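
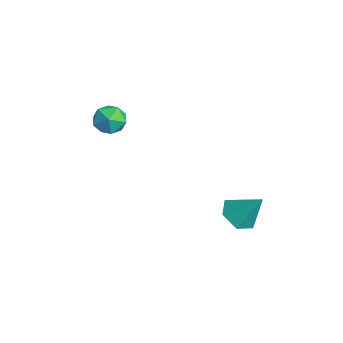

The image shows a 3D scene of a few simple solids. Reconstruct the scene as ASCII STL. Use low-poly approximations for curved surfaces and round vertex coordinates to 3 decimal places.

solid 
facet normal -0.469 0.024 0.883
outer loop
vertex -3.343 -2.257 2.162
vertex -2.77 -2.908 2.484
vertex -2.551 -2.014 2.576
endloop
endfacet
facet normal -0.497 0.661 0.562
outer loop
vertex -3.343 -2.257 2.162
vertex -2.551 -2.014 2.576
vertex -2.829 -1.572 1.811
endloop
endfacet
facet normal -0.815 0.575 -0.072
outer loop
vertex -3.343 -2.257 2.162
vertex -2.829 -1.572 1.811
vertex -3.218 -2.194 1.247
endloop
endfacet
facet normal -0.983 -0.114 -0.142
outer loop
vertex -3.343 -2.257 2.162
vertex -3.218 -2.194 1.247
vertex -3.182 -3.02 1.663
endloop
endfacet
facet normal -0.769 -0.455 0.448
outer loop
vertex -3.343 -2.257 2.162
vertex -3.182 -3.02 1.663
vertex -2.77 -2.908 2.484
endloop
endfacet
facet normal 0.172 0.879 0.445
outer loop
vertex -2.829 -1.572 1.811
vertex -2.551 -2.014 2.576
vertex -1.938 -1.8 1.917
endloop
endfacet
facet normal 0.217 -0.152 0.964
outer loop
vertex -2.551 -2.014 2.576
vertex -2.77 -2.908 2.484
vertex -1.902 -2.626 2.333
endloop
endfacet
facet normal -0.268 -0.927 0.261
outer loop
vertex -2.77 -2.908 2.484
vertex -3.182 -3.02 1.663
vertex -2.291 -3.248 1.769
endloop
endfacet
facet normal -0.614 -0.376 -0.694
outer loop
vertex -3.182 -3.02 1.663
vertex -3.218 -2.194 1.247
vertex -2.569 -2.806 1.004
endloop
endfacet
facet normal -0.341 0.740 -0.580
outer loop
vertex -3.218 -2.194 1.247
vertex -2.829 -1.572 1.811
vertex -2.35 -1.912 1.096
endloop
endfacet
facet normal 0.983 0.114 0.142
outer loop
vertex -1.777 -2.563 1.418
vertex -1.938 -1.8 1.917
vertex -1.902 -2.626 2.333
endloop
endfacet
facet normal 0.815 -0.575 0.072
outer loop
vertex -1.777 -2.563 1.418
vertex -1.902 -2.626 2.333
vertex -2.291 -3.248 1.769
endloop
endfacet
facet normal 0.497 -0.661 -0.562
outer loop
vertex -1.777 -2.563 1.418
vertex -2.291 -3.248 1.769
vertex -2.569 -2.806 1.004
endloop
endfacet
facet normal 0.469 -0.024 -0.883
outer loop
vertex -1.777 -2.563 1.418
vertex -2.569 -2.806 1.004
vertex -2.35 -1.912 1.096
endloop
endfacet
facet normal 0.769 0.455 -0.448
outer loop
vertex -1.777 -2.563 1.418
vertex -2.35 -1.912 1.096
vertex -1.938 -1.8 1.917
endloop
endfacet
facet normal 0.614 0.376 0.694
outer loop
vertex -1.902 -2.626 2.333
vertex -1.938 -1.8 1.917
vertex -2.551 -2.014 2.576
endloop
endfacet
facet normal 0.341 -0.740 0.580
outer loop
vertex -2.291 -3.248 1.769
vertex -1.902 -2.626 2.333
vertex -2.77 -2.908 2.484
endloop
endfacet
facet normal -0.172 -0.879 -0.445
outer loop
vertex -2.569 -2.806 1.004
vertex -2.291 -3.248 1.769
vertex -3.182 -3.02 1.663
endloop
endfacet
facet normal -0.217 0.152 -0.964
outer loop
vertex -2.35 -1.912 1.096
vertex -2.569 -2.806 1.004
vertex -3.218 -2.194 1.247
endloop
endfacet
facet normal 0.268 0.927 -0.261
outer loop
vertex -1.938 -1.8 1.917
vertex -2.35 -1.912 1.096
vertex -2.829 -1.572 1.811
endloop
endfacet
facet normal -0.391 -0.479 -0.786
outer loop
vertex 0.688 2.702 -4.752
vertex -0.223 3.115 -4.551
vertex 0.43 3.597 -5.169
endloop
endfacet
facet normal 0.967 0.241 -0.081
outer loop
vertex 0.688 2.702 -4.752
vertex 0.43 3.597 -5.169
vertex 0.503 4.005 -3.089
endloop
endfacet
facet normal -0.390 -0.479 -0.786
outer loop
vertex 0.43 3.597 -5.169
vertex -0.223 3.115 -4.551
vertex -0.481 4.009 -4.968
endloop
endfacet
facet normal 0.369 0.909 -0.191
outer loop
vertex 0.43 3.597 -5.169
vertex -0.481 4.009 -4.968
vertex 0.503 4.005 -3.089
endloop
endfacet
facet normal -0.389 -0.479 -0.787
outer loop
vertex -0.481 4.009 -4.968
vertex -0.223 3.115 -4.551
vertex -1.134 3.527 -4.351
endloop
endfacet
facet normal -0.430 0.874 0.227
outer loop
vertex -0.481 4.009 -4.968
vertex -1.134 3.527 -4.351
vertex 0.503 4.005 -3.089
endloop
endfacet
facet normal -0.389 -0.479 -0.787
outer loop
vertex -1.134 3.527 -4.351
vertex -0.223 3.115 -4.551
vertex -0.876 2.632 -3.934
endloop
endfacet
facet normal -0.632 0.170 0.756
outer loop
vertex -1.134 3.527 -4.351
vertex -0.876 2.632 -3.934
vertex 0.503 4.005 -3.089
endloop
endfacet
facet normal -0.389 -0.479 -0.787
outer loop
vertex -0.876 2.632 -3.934
vertex -0.223 3.115 -4.551
vertex 0.035 2.22 -4.134
endloop
endfacet
facet normal -0.035 -0.498 0.866
outer loop
vertex -0.876 2.632 -3.934
vertex 0.035 2.22 -4.134
vertex 0.503 4.005 -3.089
endloop
endfacet
facet normal -0.391 -0.479 -0.786
outer loop
vertex 0.035 2.22 -4.134
vertex -0.223 3.115 -4.551
vertex 0.688 2.702 -4.752
endloop
endfacet
facet normal 0.765 -0.463 0.448
outer loop
vertex 0.035 2.22 -4.134
vertex 0.688 2.702 -4.752
vertex 0.503 4.005 -3.089
endloop
endfacet

endsolid


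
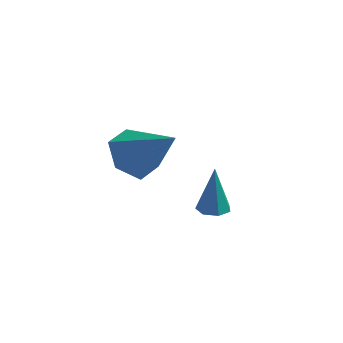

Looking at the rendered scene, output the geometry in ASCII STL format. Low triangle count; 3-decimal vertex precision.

solid 
facet normal -0.789 0.066 -0.611
outer loop
vertex -3.851 1.729 1.823
vertex -4.42 1.138 2.494
vertex -4.409 2.194 2.594
endloop
endfacet
facet normal 0.608 0.793 -0.038
outer loop
vertex -3.851 1.729 1.823
vertex -4.409 2.194 2.594
vertex -2.78 1.002 3.766
endloop
endfacet
facet normal -0.789 0.066 -0.611
outer loop
vertex -4.409 2.194 2.594
vertex -4.42 1.138 2.494
vertex -4.979 1.604 3.266
endloop
endfacet
facet normal 0.045 0.731 0.681
outer loop
vertex -4.409 2.194 2.594
vertex -4.979 1.604 3.266
vertex -2.78 1.002 3.766
endloop
endfacet
facet normal -0.789 0.066 -0.611
outer loop
vertex -4.979 1.604 3.266
vertex -4.42 1.138 2.494
vertex -4.99 0.548 3.166
endloop
endfacet
facet normal -0.244 -0.089 0.966
outer loop
vertex -4.979 1.604 3.266
vertex -4.99 0.548 3.166
vertex -2.78 1.002 3.766
endloop
endfacet
facet normal -0.789 0.066 -0.611
outer loop
vertex -4.99 0.548 3.166
vertex -4.42 1.138 2.494
vertex -4.431 0.083 2.394
endloop
endfacet
facet normal 0.030 -0.847 0.531
outer loop
vertex -4.99 0.548 3.166
vertex -4.431 0.083 2.394
vertex -2.78 1.002 3.766
endloop
endfacet
facet normal -0.788 0.066 -0.612
outer loop
vertex -4.431 0.083 2.394
vertex -4.42 1.138 2.494
vertex -3.861 0.673 1.723
endloop
endfacet
facet normal 0.592 -0.784 -0.187
outer loop
vertex -4.431 0.083 2.394
vertex -3.861 0.673 1.723
vertex -2.78 1.002 3.766
endloop
endfacet
facet normal -0.789 0.065 -0.611
outer loop
vertex -3.861 0.673 1.723
vertex -4.42 1.138 2.494
vertex -3.851 1.729 1.823
endloop
endfacet
facet normal 0.881 0.036 -0.472
outer loop
vertex -3.861 0.673 1.723
vertex -3.851 1.729 1.823
vertex -2.78 1.002 3.766
endloop
endfacet
facet normal -0.023 0.001 -1.000
outer loop
vertex 0.039 -1.224 2.271
vertex -0.349 -0.849 2.28
vertex 0.186 -0.779 2.268
endloop
endfacet
facet normal 0.920 -0.302 0.251
outer loop
vertex 0.039 -1.224 2.271
vertex 0.186 -0.779 2.268
vertex -0.311 -0.851 4.0
endloop
endfacet
facet normal -0.023 0.001 -1.000
outer loop
vertex 0.186 -0.779 2.268
vertex -0.349 -0.849 2.28
vertex -0.07 -0.387 2.274
endloop
endfacet
facet normal 0.811 0.526 0.255
outer loop
vertex 0.186 -0.779 2.268
vertex -0.07 -0.387 2.274
vertex -0.311 -0.851 4.0
endloop
endfacet
facet normal -0.023 0.001 -1.000
outer loop
vertex -0.07 -0.387 2.274
vertex -0.349 -0.849 2.28
vertex -0.537 -0.343 2.285
endloop
endfacet
facet normal 0.097 0.958 0.271
outer loop
vertex -0.07 -0.387 2.274
vertex -0.537 -0.343 2.285
vertex -0.311 -0.851 4.0
endloop
endfacet
facet normal -0.023 0.001 -1.000
outer loop
vertex -0.537 -0.343 2.285
vertex -0.349 -0.849 2.28
vertex -0.862 -0.68 2.292
endloop
endfacet
facet normal -0.686 0.668 0.288
outer loop
vertex -0.537 -0.343 2.285
vertex -0.862 -0.68 2.292
vertex -0.311 -0.851 4.0
endloop
endfacet
facet normal -0.023 0.001 -1.000
outer loop
vertex -0.862 -0.68 2.292
vertex -0.349 -0.849 2.28
vertex -0.801 -1.144 2.29
endloop
endfacet
facet normal -0.948 -0.126 0.293
outer loop
vertex -0.862 -0.68 2.292
vertex -0.801 -1.144 2.29
vertex -0.311 -0.851 4.0
endloop
endfacet
facet normal -0.022 0.000 -1.000
outer loop
vertex -0.801 -1.144 2.29
vertex -0.349 -0.849 2.28
vertex -0.401 -1.387 2.281
endloop
endfacet
facet normal -0.493 -0.823 0.282
outer loop
vertex -0.801 -1.144 2.29
vertex -0.401 -1.387 2.281
vertex -0.311 -0.851 4.0
endloop
endfacet
facet normal -0.023 0.000 -1.000
outer loop
vertex -0.401 -1.387 2.281
vertex -0.349 -0.849 2.28
vertex 0.039 -1.224 2.271
endloop
endfacet
facet normal 0.340 -0.903 0.264
outer loop
vertex -0.401 -1.387 2.281
vertex 0.039 -1.224 2.271
vertex -0.311 -0.851 4.0
endloop
endfacet

endsolid


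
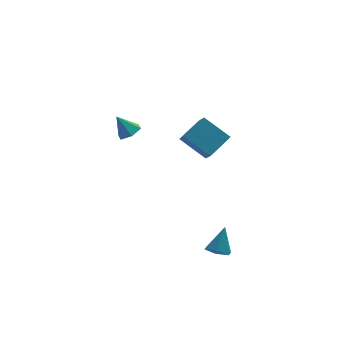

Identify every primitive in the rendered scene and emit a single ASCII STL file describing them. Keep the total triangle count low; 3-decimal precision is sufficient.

solid 
facet normal 0.488 -0.264 -0.832
outer loop
vertex 0.78 2.691 1.675
vertex 0.219 2.947 1.265
vertex 0.778 3.396 1.45
endloop
endfacet
facet normal 0.570 0.251 0.782
outer loop
vertex 0.78 2.691 1.675
vertex 0.778 3.396 1.45
vertex -0.419 3.293 2.355
endloop
endfacet
facet normal 0.488 -0.264 -0.832
outer loop
vertex 0.778 3.396 1.45
vertex 0.219 2.947 1.265
vertex 0.217 3.652 1.04
endloop
endfacet
facet normal 0.175 0.925 0.337
outer loop
vertex 0.778 3.396 1.45
vertex 0.217 3.652 1.04
vertex -0.419 3.293 2.355
endloop
endfacet
facet normal 0.488 -0.264 -0.832
outer loop
vertex 0.217 3.652 1.04
vertex 0.219 2.947 1.265
vertex -0.341 3.203 0.855
endloop
endfacet
facet normal -0.609 0.789 -0.079
outer loop
vertex 0.217 3.652 1.04
vertex -0.341 3.203 0.855
vertex -0.419 3.293 2.355
endloop
endfacet
facet normal 0.488 -0.264 -0.832
outer loop
vertex -0.341 3.203 0.855
vertex 0.219 2.947 1.265
vertex -0.339 2.498 1.08
endloop
endfacet
facet normal -0.999 -0.019 -0.051
outer loop
vertex -0.341 3.203 0.855
vertex -0.339 2.498 1.08
vertex -0.419 3.293 2.355
endloop
endfacet
facet normal 0.488 -0.264 -0.832
outer loop
vertex -0.339 2.498 1.08
vertex 0.219 2.947 1.265
vertex 0.222 2.242 1.49
endloop
endfacet
facet normal -0.604 -0.693 0.394
outer loop
vertex -0.339 2.498 1.08
vertex 0.222 2.242 1.49
vertex -0.419 3.293 2.355
endloop
endfacet
facet normal 0.488 -0.264 -0.832
outer loop
vertex 0.222 2.242 1.49
vertex 0.219 2.947 1.265
vertex 0.78 2.691 1.675
endloop
endfacet
facet normal 0.180 -0.557 0.811
outer loop
vertex 0.222 2.242 1.49
vertex 0.78 2.691 1.675
vertex -0.419 3.293 2.355
endloop
endfacet
facet normal -0.319 -0.380 -0.868
outer loop
vertex 3.94 -4.786 -2.937
vertex 3.494 -4.202 -3.029
vertex 4.186 -4.184 -3.291
endloop
endfacet
facet normal 0.942 -0.261 0.210
outer loop
vertex 3.94 -4.786 -2.937
vertex 4.186 -4.184 -3.291
vertex 3.986 -3.618 -1.691
endloop
endfacet
facet normal -0.319 -0.379 -0.869
outer loop
vertex 4.186 -4.184 -3.291
vertex 3.494 -4.202 -3.029
vertex 3.741 -3.601 -3.382
endloop
endfacet
facet normal 0.798 0.592 -0.110
outer loop
vertex 4.186 -4.184 -3.291
vertex 3.741 -3.601 -3.382
vertex 3.986 -3.618 -1.691
endloop
endfacet
facet normal -0.320 -0.379 -0.869
outer loop
vertex 3.741 -3.601 -3.382
vertex 3.494 -4.202 -3.029
vertex 3.049 -3.618 -3.12
endloop
endfacet
facet normal -0.020 1.000 0.013
outer loop
vertex 3.741 -3.601 -3.382
vertex 3.049 -3.618 -3.12
vertex 3.986 -3.618 -1.691
endloop
endfacet
facet normal -0.319 -0.379 -0.869
outer loop
vertex 3.049 -3.618 -3.12
vertex 3.494 -4.202 -3.029
vertex 2.803 -4.22 -2.767
endloop
endfacet
facet normal -0.697 0.553 0.457
outer loop
vertex 3.049 -3.618 -3.12
vertex 2.803 -4.22 -2.767
vertex 3.986 -3.618 -1.691
endloop
endfacet
facet normal -0.319 -0.380 -0.868
outer loop
vertex 2.803 -4.22 -2.767
vertex 3.494 -4.202 -3.029
vertex 3.248 -4.804 -2.675
endloop
endfacet
facet normal -0.554 -0.300 0.777
outer loop
vertex 2.803 -4.22 -2.767
vertex 3.248 -4.804 -2.675
vertex 3.986 -3.618 -1.691
endloop
endfacet
facet normal -0.319 -0.380 -0.868
outer loop
vertex 3.248 -4.804 -2.675
vertex 3.494 -4.202 -3.029
vertex 3.94 -4.786 -2.937
endloop
endfacet
facet normal 0.266 -0.708 0.654
outer loop
vertex 3.248 -4.804 -2.675
vertex 3.94 -4.786 -2.937
vertex 3.986 -3.618 -1.691
endloop
endfacet
facet normal -0.753 -0.462 -0.469
outer loop
vertex 2.153 -2.06 4.544
vertex 2.142 -0.954 3.473
vertex 3.324 -2.986 3.576
endloop
endfacet
facet normal 0.007 -0.718 0.696
outer loop
vertex 4.498 -2.266 4.307
vertex 2.153 -2.06 4.544
vertex 3.324 -2.986 3.576
endloop
endfacet
facet normal -0.753 -0.462 -0.469
outer loop
vertex 3.324 -2.986 3.576
vertex 2.142 -0.954 3.473
vertex 3.313 -1.88 2.504
endloop
endfacet
facet normal 0.658 -0.521 -0.544
outer loop
vertex 3.313 -1.88 2.504
vertex 4.498 -2.266 4.307
vertex 3.324 -2.986 3.576
endloop
endfacet
facet normal -0.658 0.520 0.544
outer loop
vertex 2.153 -2.06 4.544
vertex 3.316 -0.234 4.204
vertex 2.142 -0.954 3.473
endloop
endfacet
facet normal 0.007 -0.719 0.695
outer loop
vertex 3.327 -1.34 5.276
vertex 2.153 -2.06 4.544
vertex 4.498 -2.266 4.307
endloop
endfacet
facet normal -0.658 0.521 0.544
outer loop
vertex 3.327 -1.34 5.276
vertex 3.316 -0.234 4.204
vertex 2.153 -2.06 4.544
endloop
endfacet
facet normal -0.007 0.718 -0.696
outer loop
vertex 2.142 -0.954 3.473
vertex 3.316 -0.234 4.204
vertex 3.313 -1.88 2.504
endloop
endfacet
facet normal 0.658 -0.520 -0.544
outer loop
vertex 4.487 -1.16 3.236
vertex 4.498 -2.266 4.307
vertex 3.313 -1.88 2.504
endloop
endfacet
facet normal -0.007 0.718 -0.696
outer loop
vertex 3.313 -1.88 2.504
vertex 3.316 -0.234 4.204
vertex 4.487 -1.16 3.236
endloop
endfacet
facet normal 0.753 0.462 0.469
outer loop
vertex 4.487 -1.16 3.236
vertex 3.327 -1.34 5.276
vertex 4.498 -2.266 4.307
endloop
endfacet
facet normal 0.753 0.462 0.469
outer loop
vertex 3.316 -0.234 4.204
vertex 3.327 -1.34 5.276
vertex 4.487 -1.16 3.236
endloop
endfacet

endsolid


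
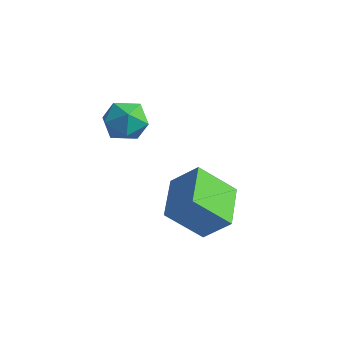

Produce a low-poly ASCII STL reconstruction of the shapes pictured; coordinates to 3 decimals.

solid 
facet normal -0.502 -0.525 0.688
outer loop
vertex 4.556 -1.901 -1.344
vertex 3.36 -0.202 -0.921
vertex 3.5 -2.364 -2.468
endloop
endfacet
facet normal 0.564 -0.802 -0.199
outer loop
vertex 4.56 -1.258 -3.919
vertex 4.556 -1.901 -1.344
vertex 3.5 -2.364 -2.468
endloop
endfacet
facet normal -0.503 -0.524 0.687
outer loop
vertex 3.5 -2.364 -2.468
vertex 3.36 -0.202 -0.921
vertex 2.305 -0.665 -2.046
endloop
endfacet
facet normal -0.656 -0.288 -0.698
outer loop
vertex 2.305 -0.665 -2.046
vertex 4.56 -1.258 -3.919
vertex 3.5 -2.364 -2.468
endloop
endfacet
facet normal 0.656 0.288 0.698
outer loop
vertex 4.556 -1.901 -1.344
vertex 4.42 0.904 -2.372
vertex 3.36 -0.202 -0.921
endloop
endfacet
facet normal 0.564 -0.801 -0.199
outer loop
vertex 5.615 -0.795 -2.794
vertex 4.556 -1.901 -1.344
vertex 4.56 -1.258 -3.919
endloop
endfacet
facet normal 0.656 0.288 0.698
outer loop
vertex 5.615 -0.795 -2.794
vertex 4.42 0.904 -2.372
vertex 4.556 -1.901 -1.344
endloop
endfacet
facet normal -0.564 0.802 0.199
outer loop
vertex 3.36 -0.202 -0.921
vertex 4.42 0.904 -2.372
vertex 2.305 -0.665 -2.046
endloop
endfacet
facet normal -0.656 -0.288 -0.698
outer loop
vertex 3.364 0.441 -3.496
vertex 4.56 -1.258 -3.919
vertex 2.305 -0.665 -2.046
endloop
endfacet
facet normal -0.564 0.801 0.200
outer loop
vertex 2.305 -0.665 -2.046
vertex 4.42 0.904 -2.372
vertex 3.364 0.441 -3.496
endloop
endfacet
facet normal 0.502 0.525 -0.687
outer loop
vertex 3.364 0.441 -3.496
vertex 5.615 -0.795 -2.794
vertex 4.56 -1.258 -3.919
endloop
endfacet
facet normal 0.502 0.524 -0.688
outer loop
vertex 4.42 0.904 -2.372
vertex 5.615 -0.795 -2.794
vertex 3.364 0.441 -3.496
endloop
endfacet
facet normal -0.130 0.958 0.257
outer loop
vertex 1.422 -1.115 1.505
vertex 0.505 -1.361 1.959
vertex 1.394 -1.391 2.52
endloop
endfacet
facet normal 0.564 0.792 0.231
outer loop
vertex 1.422 -1.115 1.505
vertex 1.394 -1.391 2.52
vertex 2.159 -1.754 1.896
endloop
endfacet
facet normal 0.711 0.559 -0.427
outer loop
vertex 1.422 -1.115 1.505
vertex 2.159 -1.754 1.896
vertex 1.743 -1.948 0.95
endloop
endfacet
facet normal 0.107 0.580 -0.808
outer loop
vertex 1.422 -1.115 1.505
vertex 1.743 -1.948 0.95
vertex 0.721 -1.705 0.989
endloop
endfacet
facet normal -0.412 0.826 -0.385
outer loop
vertex 1.422 -1.115 1.505
vertex 0.721 -1.705 0.989
vertex 0.505 -1.361 1.959
endloop
endfacet
facet normal 0.681 0.255 0.686
outer loop
vertex 2.159 -1.754 1.896
vertex 1.394 -1.391 2.52
vertex 1.699 -2.395 2.591
endloop
endfacet
facet normal -0.442 0.522 0.729
outer loop
vertex 1.394 -1.391 2.52
vertex 0.505 -1.361 1.959
vertex 0.677 -2.152 2.63
endloop
endfacet
facet normal -0.899 0.309 -0.310
outer loop
vertex 0.505 -1.361 1.959
vertex 0.721 -1.705 0.989
vertex 0.261 -2.346 1.684
endloop
endfacet
facet normal -0.059 -0.088 -0.994
outer loop
vertex 0.721 -1.705 0.989
vertex 1.743 -1.948 0.95
vertex 1.026 -2.709 1.06
endloop
endfacet
facet normal 0.918 -0.122 -0.379
outer loop
vertex 1.743 -1.948 0.95
vertex 2.159 -1.754 1.896
vertex 1.915 -2.739 1.621
endloop
endfacet
facet normal -0.107 -0.580 0.808
outer loop
vertex 0.998 -2.985 2.075
vertex 1.699 -2.395 2.591
vertex 0.677 -2.152 2.63
endloop
endfacet
facet normal -0.711 -0.559 0.427
outer loop
vertex 0.998 -2.985 2.075
vertex 0.677 -2.152 2.63
vertex 0.261 -2.346 1.684
endloop
endfacet
facet normal -0.564 -0.792 -0.231
outer loop
vertex 0.998 -2.985 2.075
vertex 0.261 -2.346 1.684
vertex 1.026 -2.709 1.06
endloop
endfacet
facet normal 0.130 -0.958 -0.257
outer loop
vertex 0.998 -2.985 2.075
vertex 1.026 -2.709 1.06
vertex 1.915 -2.739 1.621
endloop
endfacet
facet normal 0.412 -0.826 0.385
outer loop
vertex 0.998 -2.985 2.075
vertex 1.915 -2.739 1.621
vertex 1.699 -2.395 2.591
endloop
endfacet
facet normal 0.059 0.088 0.994
outer loop
vertex 0.677 -2.152 2.63
vertex 1.699 -2.395 2.591
vertex 1.394 -1.391 2.52
endloop
endfacet
facet normal -0.918 0.122 0.379
outer loop
vertex 0.261 -2.346 1.684
vertex 0.677 -2.152 2.63
vertex 0.505 -1.361 1.959
endloop
endfacet
facet normal -0.681 -0.255 -0.686
outer loop
vertex 1.026 -2.709 1.06
vertex 0.261 -2.346 1.684
vertex 0.721 -1.705 0.989
endloop
endfacet
facet normal 0.442 -0.522 -0.729
outer loop
vertex 1.915 -2.739 1.621
vertex 1.026 -2.709 1.06
vertex 1.743 -1.948 0.95
endloop
endfacet
facet normal 0.899 -0.309 0.310
outer loop
vertex 1.699 -2.395 2.591
vertex 1.915 -2.739 1.621
vertex 2.159 -1.754 1.896
endloop
endfacet

endsolid


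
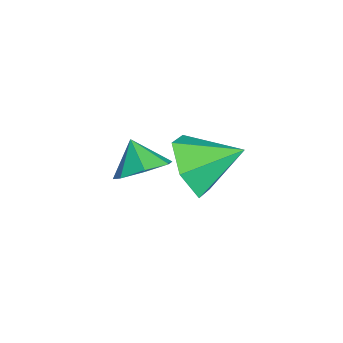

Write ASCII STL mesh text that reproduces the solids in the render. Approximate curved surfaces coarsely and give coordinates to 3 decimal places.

solid 
facet normal 0.601 0.316 -0.734
outer loop
vertex -2.295 -2.634 -3.319
vertex -2.938 -2.696 -3.872
vertex -2.709 -2.028 -3.397
endloop
endfacet
facet normal 0.102 0.195 0.975
outer loop
vertex -2.295 -2.634 -3.319
vertex -2.709 -2.028 -3.397
vertex -3.562 -3.024 -3.108
endloop
endfacet
facet normal 0.601 0.316 -0.734
outer loop
vertex -2.709 -2.028 -3.397
vertex -2.938 -2.696 -3.872
vertex -3.295 -1.926 -3.833
endloop
endfacet
facet normal -0.425 0.568 0.704
outer loop
vertex -2.709 -2.028 -3.397
vertex -3.295 -1.926 -3.833
vertex -3.562 -3.024 -3.108
endloop
endfacet
facet normal 0.601 0.316 -0.734
outer loop
vertex -3.295 -1.926 -3.833
vertex -2.938 -2.696 -3.872
vertex -3.612 -2.403 -4.298
endloop
endfacet
facet normal -0.899 0.372 0.232
outer loop
vertex -3.295 -1.926 -3.833
vertex -3.612 -2.403 -4.298
vertex -3.562 -3.024 -3.108
endloop
endfacet
facet normal 0.601 0.316 -0.734
outer loop
vertex -3.612 -2.403 -4.298
vertex -2.938 -2.696 -3.872
vertex -3.421 -3.1 -4.442
endloop
endfacet
facet normal -0.965 -0.246 -0.088
outer loop
vertex -3.612 -2.403 -4.298
vertex -3.421 -3.1 -4.442
vertex -3.562 -3.024 -3.108
endloop
endfacet
facet normal 0.601 0.317 -0.734
outer loop
vertex -3.421 -3.1 -4.442
vertex -2.938 -2.696 -3.872
vertex -2.866 -3.493 -4.157
endloop
endfacet
facet normal -0.573 -0.819 -0.014
outer loop
vertex -3.421 -3.1 -4.442
vertex -2.866 -3.493 -4.157
vertex -3.562 -3.024 -3.108
endloop
endfacet
facet normal 0.601 0.317 -0.734
outer loop
vertex -2.866 -3.493 -4.157
vertex -2.938 -2.696 -3.872
vertex -2.365 -3.286 -3.657
endloop
endfacet
facet normal -0.018 -0.917 0.398
outer loop
vertex -2.866 -3.493 -4.157
vertex -2.365 -3.286 -3.657
vertex -3.562 -3.024 -3.108
endloop
endfacet
facet normal 0.601 0.316 -0.734
outer loop
vertex -2.365 -3.286 -3.657
vertex -2.938 -2.696 -3.872
vertex -2.295 -2.634 -3.319
endloop
endfacet
facet normal 0.283 -0.465 0.839
outer loop
vertex -2.365 -3.286 -3.657
vertex -2.295 -2.634 -3.319
vertex -3.562 -3.024 -3.108
endloop
endfacet
facet normal -0.047 -0.883 -0.466
outer loop
vertex 0.577 -1.806 -0.755
vertex -0.265 -1.519 -1.213
vertex 0.622 -1.341 -1.64
endloop
endfacet
facet normal 0.884 0.394 0.252
outer loop
vertex 0.577 -1.806 -0.755
vertex 0.622 -1.341 -1.64
vertex -0.195 -0.221 -0.527
endloop
endfacet
facet normal -0.047 -0.883 -0.466
outer loop
vertex 0.622 -1.341 -1.64
vertex -0.265 -1.519 -1.213
vertex -0.22 -1.055 -2.097
endloop
endfacet
facet normal 0.487 0.768 -0.416
outer loop
vertex 0.622 -1.341 -1.64
vertex -0.22 -1.055 -2.097
vertex -0.195 -0.221 -0.527
endloop
endfacet
facet normal -0.047 -0.883 -0.466
outer loop
vertex -0.22 -1.055 -2.097
vertex -0.265 -1.519 -1.213
vertex -1.107 -1.233 -1.67
endloop
endfacet
facet normal -0.372 0.822 -0.431
outer loop
vertex -0.22 -1.055 -2.097
vertex -1.107 -1.233 -1.67
vertex -0.195 -0.221 -0.527
endloop
endfacet
facet normal -0.047 -0.884 -0.466
outer loop
vertex -1.107 -1.233 -1.67
vertex -0.265 -1.519 -1.213
vertex -1.151 -1.697 -0.785
endloop
endfacet
facet normal -0.836 0.502 0.222
outer loop
vertex -1.107 -1.233 -1.67
vertex -1.151 -1.697 -0.785
vertex -0.195 -0.221 -0.527
endloop
endfacet
facet normal -0.048 -0.883 -0.466
outer loop
vertex -1.151 -1.697 -0.785
vertex -0.265 -1.519 -1.213
vertex -0.309 -1.984 -0.328
endloop
endfacet
facet normal -0.439 0.129 0.889
outer loop
vertex -1.151 -1.697 -0.785
vertex -0.309 -1.984 -0.328
vertex -0.195 -0.221 -0.527
endloop
endfacet
facet normal -0.047 -0.883 -0.466
outer loop
vertex -0.309 -1.984 -0.328
vertex -0.265 -1.519 -1.213
vertex 0.577 -1.806 -0.755
endloop
endfacet
facet normal 0.421 0.075 0.904
outer loop
vertex -0.309 -1.984 -0.328
vertex 0.577 -1.806 -0.755
vertex -0.195 -0.221 -0.527
endloop
endfacet

endsolid


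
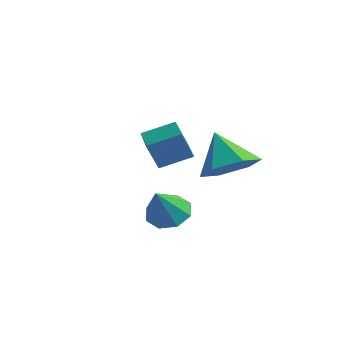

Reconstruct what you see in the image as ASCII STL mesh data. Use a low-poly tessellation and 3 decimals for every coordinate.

solid 
facet normal 0.602 -0.145 -0.785
outer loop
vertex 4.524 3.603 2.247
vertex 3.857 2.853 1.874
vertex 3.727 3.876 1.586
endloop
endfacet
facet normal -0.048 0.902 0.430
outer loop
vertex 4.524 3.603 2.247
vertex 3.727 3.876 1.586
vertex 2.883 3.087 3.146
endloop
endfacet
facet normal 0.602 -0.144 -0.785
outer loop
vertex 3.727 3.876 1.586
vertex 3.857 2.853 1.874
vertex 3.061 3.126 1.213
endloop
endfacet
facet normal -0.733 0.678 -0.054
outer loop
vertex 3.727 3.876 1.586
vertex 3.061 3.126 1.213
vertex 2.883 3.087 3.146
endloop
endfacet
facet normal 0.602 -0.145 -0.785
outer loop
vertex 3.061 3.126 1.213
vertex 3.857 2.853 1.874
vertex 3.191 2.104 1.501
endloop
endfacet
facet normal -0.984 -0.152 -0.094
outer loop
vertex 3.061 3.126 1.213
vertex 3.191 2.104 1.501
vertex 2.883 3.087 3.146
endloop
endfacet
facet normal 0.602 -0.144 -0.786
outer loop
vertex 3.191 2.104 1.501
vertex 3.857 2.853 1.874
vertex 3.988 1.831 2.161
endloop
endfacet
facet normal -0.550 -0.758 0.350
outer loop
vertex 3.191 2.104 1.501
vertex 3.988 1.831 2.161
vertex 2.883 3.087 3.146
endloop
endfacet
facet normal 0.602 -0.144 -0.786
outer loop
vertex 3.988 1.831 2.161
vertex 3.857 2.853 1.874
vertex 4.654 2.58 2.534
endloop
endfacet
facet normal 0.135 -0.535 0.834
outer loop
vertex 3.988 1.831 2.161
vertex 4.654 2.58 2.534
vertex 2.883 3.087 3.146
endloop
endfacet
facet normal 0.601 -0.144 -0.786
outer loop
vertex 4.654 2.58 2.534
vertex 3.857 2.853 1.874
vertex 4.524 3.603 2.247
endloop
endfacet
facet normal 0.386 0.294 0.874
outer loop
vertex 4.654 2.58 2.534
vertex 4.524 3.603 2.247
vertex 2.883 3.087 3.146
endloop
endfacet
facet normal -0.563 -0.737 -0.373
outer loop
vertex 0.193 2.574 1.87
vertex -0.879 3.358 1.938
vertex 0.408 2.963 0.777
endloop
endfacet
facet normal 0.807 -0.589 -0.051
outer loop
vertex 1.139 3.922 1.262
vertex 0.193 2.574 1.87
vertex 0.408 2.963 0.777
endloop
endfacet
facet normal -0.563 -0.738 -0.373
outer loop
vertex 0.408 2.963 0.777
vertex -0.879 3.358 1.938
vertex -0.665 3.747 0.845
endloop
endfacet
facet normal 0.182 0.330 -0.926
outer loop
vertex -0.665 3.747 0.845
vertex 1.139 3.922 1.262
vertex 0.408 2.963 0.777
endloop
endfacet
facet normal -0.182 -0.330 0.926
outer loop
vertex 0.193 2.574 1.87
vertex -0.148 4.317 2.423
vertex -0.879 3.358 1.938
endloop
endfacet
facet normal 0.806 -0.589 -0.052
outer loop
vertex 0.925 3.533 2.355
vertex 0.193 2.574 1.87
vertex 1.139 3.922 1.262
endloop
endfacet
facet normal -0.182 -0.330 0.926
outer loop
vertex 0.925 3.533 2.355
vertex -0.148 4.317 2.423
vertex 0.193 2.574 1.87
endloop
endfacet
facet normal -0.807 0.589 0.052
outer loop
vertex -0.879 3.358 1.938
vertex -0.148 4.317 2.423
vertex -0.665 3.747 0.845
endloop
endfacet
facet normal 0.182 0.329 -0.926
outer loop
vertex 0.067 4.706 1.33
vertex 1.139 3.922 1.262
vertex -0.665 3.747 0.845
endloop
endfacet
facet normal -0.806 0.589 0.051
outer loop
vertex -0.665 3.747 0.845
vertex -0.148 4.317 2.423
vertex 0.067 4.706 1.33
endloop
endfacet
facet normal 0.563 0.738 0.373
outer loop
vertex 0.067 4.706 1.33
vertex 0.925 3.533 2.355
vertex 1.139 3.922 1.262
endloop
endfacet
facet normal 0.563 0.738 0.373
outer loop
vertex -0.148 4.317 2.423
vertex 0.925 3.533 2.355
vertex 0.067 4.706 1.33
endloop
endfacet
facet normal -0.184 0.566 -0.804
outer loop
vertex 3.858 0.998 0.303
vertex 3.094 0.761 0.311
vertex 3.502 1.364 0.642
endloop
endfacet
facet normal 0.792 0.258 0.554
outer loop
vertex 3.858 0.998 0.303
vertex 3.502 1.364 0.642
vertex 3.366 -0.081 1.509
endloop
endfacet
facet normal -0.182 0.565 -0.805
outer loop
vertex 3.502 1.364 0.642
vertex 3.094 0.761 0.311
vertex 2.907 1.377 0.786
endloop
endfacet
facet normal 0.215 0.487 0.846
outer loop
vertex 3.502 1.364 0.642
vertex 2.907 1.377 0.786
vertex 3.366 -0.081 1.509
endloop
endfacet
facet normal -0.183 0.565 -0.805
outer loop
vertex 2.907 1.377 0.786
vertex 3.094 0.761 0.311
vertex 2.421 1.029 0.652
endloop
endfacet
facet normal -0.439 0.285 0.852
outer loop
vertex 2.907 1.377 0.786
vertex 2.421 1.029 0.652
vertex 3.366 -0.081 1.509
endloop
endfacet
facet normal -0.183 0.565 -0.805
outer loop
vertex 2.421 1.029 0.652
vertex 3.094 0.761 0.311
vertex 2.33 0.524 0.318
endloop
endfacet
facet normal -0.789 -0.233 0.568
outer loop
vertex 2.421 1.029 0.652
vertex 2.33 0.524 0.318
vertex 3.366 -0.081 1.509
endloop
endfacet
facet normal -0.183 0.565 -0.804
outer loop
vertex 2.33 0.524 0.318
vertex 3.094 0.761 0.311
vertex 2.685 0.158 -0.02
endloop
endfacet
facet normal -0.630 -0.760 0.162
outer loop
vertex 2.33 0.524 0.318
vertex 2.685 0.158 -0.02
vertex 3.366 -0.081 1.509
endloop
endfacet
facet normal -0.182 0.565 -0.804
outer loop
vertex 2.685 0.158 -0.02
vertex 3.094 0.761 0.311
vertex 3.28 0.145 -0.164
endloop
endfacet
facet normal -0.053 -0.990 -0.131
outer loop
vertex 2.685 0.158 -0.02
vertex 3.28 0.145 -0.164
vertex 3.366 -0.081 1.509
endloop
endfacet
facet normal -0.183 0.565 -0.804
outer loop
vertex 3.28 0.145 -0.164
vertex 3.094 0.761 0.311
vertex 3.766 0.493 -0.03
endloop
endfacet
facet normal 0.601 -0.787 -0.137
outer loop
vertex 3.28 0.145 -0.164
vertex 3.766 0.493 -0.03
vertex 3.366 -0.081 1.509
endloop
endfacet
facet normal -0.183 0.564 -0.805
outer loop
vertex 3.766 0.493 -0.03
vertex 3.094 0.761 0.311
vertex 3.858 0.998 0.303
endloop
endfacet
facet normal 0.952 -0.270 0.147
outer loop
vertex 3.766 0.493 -0.03
vertex 3.858 0.998 0.303
vertex 3.366 -0.081 1.509
endloop
endfacet

endsolid


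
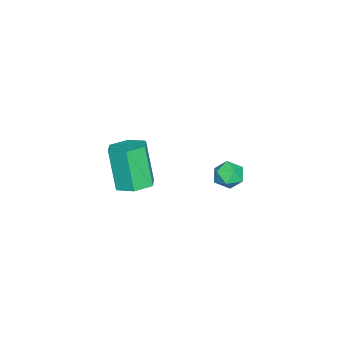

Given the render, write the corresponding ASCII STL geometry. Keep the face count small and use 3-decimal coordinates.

solid 
facet normal 0.263 0.255 -0.931
outer loop
vertex 3.107 -0.341 -0.754
vertex 2.536 0.16 -0.778
vertex 3.219 0.376 -0.526
endloop
endfacet
facet normal 0.954 -0.216 0.209
outer loop
vertex 3.107 -0.341 -0.754
vertex 3.219 0.376 -0.526
vertex 2.636 -0.8 0.921
endloop
endfacet
facet normal 0.954 -0.216 0.209
outer loop
vertex 2.636 -0.8 0.921
vertex 3.219 0.376 -0.526
vertex 2.748 -0.084 1.149
endloop
endfacet
facet normal -0.261 -0.256 0.931
outer loop
vertex 2.636 -0.8 0.921
vertex 2.748 -0.084 1.149
vertex 2.064 -0.3 0.898
endloop
endfacet
facet normal 0.263 0.255 -0.931
outer loop
vertex 3.219 0.376 -0.526
vertex 2.536 0.16 -0.778
vertex 2.648 0.876 -0.55
endloop
endfacet
facet normal 0.605 0.708 0.365
outer loop
vertex 3.219 0.376 -0.526
vertex 2.648 0.876 -0.55
vertex 2.748 -0.084 1.149
endloop
endfacet
facet normal 0.606 0.707 0.364
outer loop
vertex 2.748 -0.084 1.149
vertex 2.648 0.876 -0.55
vertex 2.177 0.417 1.126
endloop
endfacet
facet normal -0.261 -0.255 0.931
outer loop
vertex 2.748 -0.084 1.149
vertex 2.177 0.417 1.126
vertex 2.064 -0.3 0.898
endloop
endfacet
facet normal 0.261 0.256 -0.931
outer loop
vertex 2.648 0.876 -0.55
vertex 2.536 0.16 -0.778
vertex 1.964 0.66 -0.801
endloop
endfacet
facet normal -0.349 0.924 0.155
outer loop
vertex 2.648 0.876 -0.55
vertex 1.964 0.66 -0.801
vertex 2.177 0.417 1.126
endloop
endfacet
facet normal -0.349 0.924 0.155
outer loop
vertex 2.177 0.417 1.126
vertex 1.964 0.66 -0.801
vertex 1.493 0.201 0.874
endloop
endfacet
facet normal -0.263 -0.255 0.931
outer loop
vertex 2.177 0.417 1.126
vertex 1.493 0.201 0.874
vertex 2.064 -0.3 0.898
endloop
endfacet
facet normal 0.261 0.256 -0.931
outer loop
vertex 1.964 0.66 -0.801
vertex 2.536 0.16 -0.778
vertex 1.852 -0.056 -1.029
endloop
endfacet
facet normal -0.954 0.216 -0.209
outer loop
vertex 1.964 0.66 -0.801
vertex 1.852 -0.056 -1.029
vertex 1.493 0.201 0.874
endloop
endfacet
facet normal -0.954 0.215 -0.209
outer loop
vertex 1.493 0.201 0.874
vertex 1.852 -0.056 -1.029
vertex 1.381 -0.516 0.646
endloop
endfacet
facet normal -0.263 -0.255 0.931
outer loop
vertex 1.493 0.201 0.874
vertex 1.381 -0.516 0.646
vertex 2.064 -0.3 0.898
endloop
endfacet
facet normal 0.261 0.255 -0.931
outer loop
vertex 1.852 -0.056 -1.029
vertex 2.536 0.16 -0.778
vertex 2.423 -0.557 -1.006
endloop
endfacet
facet normal -0.606 -0.707 -0.365
outer loop
vertex 1.852 -0.056 -1.029
vertex 2.423 -0.557 -1.006
vertex 1.381 -0.516 0.646
endloop
endfacet
facet normal -0.605 -0.708 -0.364
outer loop
vertex 1.381 -0.516 0.646
vertex 2.423 -0.557 -1.006
vertex 1.952 -1.016 0.67
endloop
endfacet
facet normal -0.263 -0.255 0.931
outer loop
vertex 1.381 -0.516 0.646
vertex 1.952 -1.016 0.67
vertex 2.064 -0.3 0.898
endloop
endfacet
facet normal 0.263 0.255 -0.931
outer loop
vertex 2.423 -0.557 -1.006
vertex 2.536 0.16 -0.778
vertex 3.107 -0.341 -0.754
endloop
endfacet
facet normal 0.349 -0.924 -0.155
outer loop
vertex 2.423 -0.557 -1.006
vertex 3.107 -0.341 -0.754
vertex 1.952 -1.016 0.67
endloop
endfacet
facet normal 0.349 -0.924 -0.155
outer loop
vertex 1.952 -1.016 0.67
vertex 3.107 -0.341 -0.754
vertex 2.636 -0.8 0.921
endloop
endfacet
facet normal -0.261 -0.256 0.931
outer loop
vertex 1.952 -1.016 0.67
vertex 2.636 -0.8 0.921
vertex 2.064 -0.3 0.898
endloop
endfacet
facet normal -0.825 0.117 0.553
outer loop
vertex -2.939 2.033 -3.515
vertex -2.563 1.997 -2.946
vertex -2.676 2.602 -3.243
endloop
endfacet
facet normal -0.891 0.448 -0.077
outer loop
vertex -2.939 2.033 -3.515
vertex -2.676 2.602 -3.243
vertex -2.664 2.51 -3.92
endloop
endfacet
facet normal -0.805 -0.038 -0.592
outer loop
vertex -2.939 2.033 -3.515
vertex -2.664 2.51 -3.92
vertex -2.544 1.848 -4.041
endloop
endfacet
facet normal -0.688 -0.669 -0.281
outer loop
vertex -2.939 2.033 -3.515
vertex -2.544 1.848 -4.041
vertex -2.482 1.531 -3.439
endloop
endfacet
facet normal -0.700 -0.573 0.426
outer loop
vertex -2.939 2.033 -3.515
vertex -2.482 1.531 -3.439
vertex -2.563 1.997 -2.946
endloop
endfacet
facet normal -0.361 0.923 -0.132
outer loop
vertex -2.664 2.51 -3.92
vertex -2.676 2.602 -3.243
vertex -2.118 2.769 -3.601
endloop
endfacet
facet normal -0.255 0.387 0.886
outer loop
vertex -2.676 2.602 -3.243
vertex -2.563 1.997 -2.946
vertex -2.056 2.452 -2.999
endloop
endfacet
facet normal -0.052 -0.730 0.681
outer loop
vertex -2.563 1.997 -2.946
vertex -2.482 1.531 -3.439
vertex -1.936 1.79 -3.12
endloop
endfacet
facet normal -0.032 -0.886 -0.463
outer loop
vertex -2.482 1.531 -3.439
vertex -2.544 1.848 -4.041
vertex -1.924 1.698 -3.797
endloop
endfacet
facet normal -0.223 0.136 -0.965
outer loop
vertex -2.544 1.848 -4.041
vertex -2.664 2.51 -3.92
vertex -2.037 2.303 -4.094
endloop
endfacet
facet normal 0.688 0.669 0.281
outer loop
vertex -1.661 2.267 -3.525
vertex -2.118 2.769 -3.601
vertex -2.056 2.452 -2.999
endloop
endfacet
facet normal 0.805 0.038 0.592
outer loop
vertex -1.661 2.267 -3.525
vertex -2.056 2.452 -2.999
vertex -1.936 1.79 -3.12
endloop
endfacet
facet normal 0.891 -0.448 0.077
outer loop
vertex -1.661 2.267 -3.525
vertex -1.936 1.79 -3.12
vertex -1.924 1.698 -3.797
endloop
endfacet
facet normal 0.825 -0.117 -0.553
outer loop
vertex -1.661 2.267 -3.525
vertex -1.924 1.698 -3.797
vertex -2.037 2.303 -4.094
endloop
endfacet
facet normal 0.700 0.573 -0.426
outer loop
vertex -1.661 2.267 -3.525
vertex -2.037 2.303 -4.094
vertex -2.118 2.769 -3.601
endloop
endfacet
facet normal 0.032 0.886 0.463
outer loop
vertex -2.056 2.452 -2.999
vertex -2.118 2.769 -3.601
vertex -2.676 2.602 -3.243
endloop
endfacet
facet normal 0.223 -0.136 0.965
outer loop
vertex -1.936 1.79 -3.12
vertex -2.056 2.452 -2.999
vertex -2.563 1.997 -2.946
endloop
endfacet
facet normal 0.361 -0.923 0.132
outer loop
vertex -1.924 1.698 -3.797
vertex -1.936 1.79 -3.12
vertex -2.482 1.531 -3.439
endloop
endfacet
facet normal 0.255 -0.387 -0.886
outer loop
vertex -2.037 2.303 -4.094
vertex -1.924 1.698 -3.797
vertex -2.544 1.848 -4.041
endloop
endfacet
facet normal 0.052 0.730 -0.681
outer loop
vertex -2.118 2.769 -3.601
vertex -2.037 2.303 -4.094
vertex -2.664 2.51 -3.92
endloop
endfacet

endsolid


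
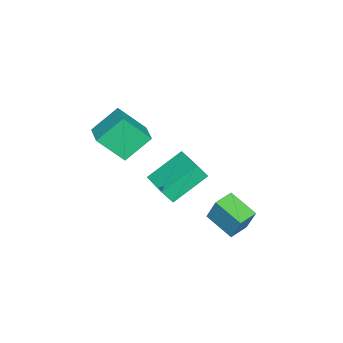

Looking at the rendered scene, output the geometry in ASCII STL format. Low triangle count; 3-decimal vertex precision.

solid 
facet normal -0.897 0.442 -0.025
outer loop
vertex 1.781 3.12 -0.333
vertex 2.358 4.264 -0.818
vertex 1.617 2.723 -1.465
endloop
endfacet
facet normal -0.422 -0.835 0.354
outer loop
vertex 2.442 2.316 -1.442
vertex 1.781 3.12 -0.333
vertex 1.617 2.723 -1.465
endloop
endfacet
facet normal -0.897 0.442 -0.025
outer loop
vertex 1.617 2.723 -1.465
vertex 2.358 4.264 -0.818
vertex 2.194 3.867 -1.95
endloop
endfacet
facet normal -0.136 -0.328 -0.935
outer loop
vertex 2.194 3.867 -1.95
vertex 2.442 2.316 -1.442
vertex 1.617 2.723 -1.465
endloop
endfacet
facet normal 0.136 0.328 0.935
outer loop
vertex 1.781 3.12 -0.333
vertex 3.183 3.857 -0.795
vertex 2.358 4.264 -0.818
endloop
endfacet
facet normal -0.422 -0.835 0.354
outer loop
vertex 2.606 2.713 -0.31
vertex 1.781 3.12 -0.333
vertex 2.442 2.316 -1.442
endloop
endfacet
facet normal 0.136 0.328 0.935
outer loop
vertex 2.606 2.713 -0.31
vertex 3.183 3.857 -0.795
vertex 1.781 3.12 -0.333
endloop
endfacet
facet normal 0.422 0.835 -0.354
outer loop
vertex 2.358 4.264 -0.818
vertex 3.183 3.857 -0.795
vertex 2.194 3.867 -1.95
endloop
endfacet
facet normal -0.136 -0.328 -0.935
outer loop
vertex 3.019 3.46 -1.927
vertex 2.442 2.316 -1.442
vertex 2.194 3.867 -1.95
endloop
endfacet
facet normal 0.422 0.835 -0.354
outer loop
vertex 2.194 3.867 -1.95
vertex 3.183 3.857 -0.795
vertex 3.019 3.46 -1.927
endloop
endfacet
facet normal 0.897 -0.442 0.025
outer loop
vertex 3.019 3.46 -1.927
vertex 2.606 2.713 -0.31
vertex 2.442 2.316 -1.442
endloop
endfacet
facet normal 0.897 -0.442 0.025
outer loop
vertex 3.183 3.857 -0.795
vertex 2.606 2.713 -0.31
vertex 3.019 3.46 -1.927
endloop
endfacet
facet normal -0.749 -0.643 -0.156
outer loop
vertex 0.987 0.89 1.03
vertex 0.785 1.302 0.303
vertex 2.114 -0.197 0.101
endloop
endfacet
facet normal 0.236 -0.478 0.846
outer loop
vertex 3.155 0.698 0.317
vertex 0.987 0.89 1.03
vertex 2.114 -0.197 0.101
endloop
endfacet
facet normal -0.749 -0.644 -0.155
outer loop
vertex 2.114 -0.197 0.101
vertex 0.785 1.302 0.303
vertex 1.911 0.215 -0.626
endloop
endfacet
facet normal 0.619 -0.597 -0.511
outer loop
vertex 1.911 0.215 -0.626
vertex 3.155 0.698 0.317
vertex 2.114 -0.197 0.101
endloop
endfacet
facet normal -0.619 0.597 0.510
outer loop
vertex 0.987 0.89 1.03
vertex 1.826 2.197 0.519
vertex 0.785 1.302 0.303
endloop
endfacet
facet normal 0.236 -0.479 0.846
outer loop
vertex 2.029 1.785 1.246
vertex 0.987 0.89 1.03
vertex 3.155 0.698 0.317
endloop
endfacet
facet normal -0.619 0.597 0.511
outer loop
vertex 2.029 1.785 1.246
vertex 1.826 2.197 0.519
vertex 0.987 0.89 1.03
endloop
endfacet
facet normal -0.236 0.479 -0.846
outer loop
vertex 0.785 1.302 0.303
vertex 1.826 2.197 0.519
vertex 1.911 0.215 -0.626
endloop
endfacet
facet normal 0.619 -0.597 -0.510
outer loop
vertex 2.953 1.11 -0.41
vertex 3.155 0.698 0.317
vertex 1.911 0.215 -0.626
endloop
endfacet
facet normal -0.236 0.479 -0.846
outer loop
vertex 1.911 0.215 -0.626
vertex 1.826 2.197 0.519
vertex 2.953 1.11 -0.41
endloop
endfacet
facet normal 0.750 0.643 0.156
outer loop
vertex 2.953 1.11 -0.41
vertex 2.029 1.785 1.246
vertex 3.155 0.698 0.317
endloop
endfacet
facet normal 0.749 0.644 0.156
outer loop
vertex 1.826 2.197 0.519
vertex 2.029 1.785 1.246
vertex 2.953 1.11 -0.41
endloop
endfacet
facet normal -0.856 -0.460 -0.235
outer loop
vertex 2.034 -1.36 4.019
vertex 1.785 -0.308 2.868
vertex 2.747 -2.212 3.087
endloop
endfacet
facet normal 0.158 -0.666 0.729
outer loop
vertex 3.715 -1.692 3.352
vertex 2.034 -1.36 4.019
vertex 2.747 -2.212 3.087
endloop
endfacet
facet normal -0.856 -0.460 -0.235
outer loop
vertex 2.747 -2.212 3.087
vertex 1.785 -0.308 2.868
vertex 2.498 -1.159 1.935
endloop
endfacet
facet normal 0.492 -0.587 -0.643
outer loop
vertex 2.498 -1.159 1.935
vertex 3.715 -1.692 3.352
vertex 2.747 -2.212 3.087
endloop
endfacet
facet normal -0.492 0.587 0.643
outer loop
vertex 2.034 -1.36 4.019
vertex 2.753 0.212 3.133
vertex 1.785 -0.308 2.868
endloop
endfacet
facet normal 0.157 -0.667 0.728
outer loop
vertex 3.002 -0.841 4.285
vertex 2.034 -1.36 4.019
vertex 3.715 -1.692 3.352
endloop
endfacet
facet normal -0.492 0.587 0.643
outer loop
vertex 3.002 -0.841 4.285
vertex 2.753 0.212 3.133
vertex 2.034 -1.36 4.019
endloop
endfacet
facet normal -0.158 0.666 -0.729
outer loop
vertex 1.785 -0.308 2.868
vertex 2.753 0.212 3.133
vertex 2.498 -1.159 1.935
endloop
endfacet
facet normal 0.492 -0.587 -0.643
outer loop
vertex 3.466 -0.64 2.201
vertex 3.715 -1.692 3.352
vertex 2.498 -1.159 1.935
endloop
endfacet
facet normal -0.157 0.666 -0.729
outer loop
vertex 2.498 -1.159 1.935
vertex 2.753 0.212 3.133
vertex 3.466 -0.64 2.201
endloop
endfacet
facet normal 0.856 0.460 0.235
outer loop
vertex 3.466 -0.64 2.201
vertex 3.002 -0.841 4.285
vertex 3.715 -1.692 3.352
endloop
endfacet
facet normal 0.856 0.460 0.235
outer loop
vertex 2.753 0.212 3.133
vertex 3.002 -0.841 4.285
vertex 3.466 -0.64 2.201
endloop
endfacet

endsolid


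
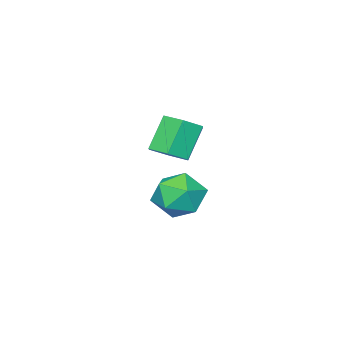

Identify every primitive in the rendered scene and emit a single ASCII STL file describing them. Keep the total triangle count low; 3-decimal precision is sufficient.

solid 
facet normal -0.028 0.986 0.165
outer loop
vertex -1.319 0.364 -1.25
vertex -2.159 0.212 -0.485
vertex -1.064 0.186 -0.147
endloop
endfacet
facet normal 0.629 0.777 -0.020
outer loop
vertex -1.319 0.364 -1.25
vertex -1.064 0.186 -0.147
vertex -0.452 -0.33 -0.966
endloop
endfacet
facet normal 0.589 0.465 -0.661
outer loop
vertex -1.319 0.364 -1.25
vertex -0.452 -0.33 -0.966
vertex -1.169 -0.624 -1.811
endloop
endfacet
facet normal -0.093 0.481 -0.872
outer loop
vertex -1.319 0.364 -1.25
vertex -1.169 -0.624 -1.811
vertex -2.224 -0.289 -1.514
endloop
endfacet
facet normal -0.474 0.803 -0.361
outer loop
vertex -1.319 0.364 -1.25
vertex -2.224 -0.289 -1.514
vertex -2.159 0.212 -0.485
endloop
endfacet
facet normal 0.845 0.287 0.451
outer loop
vertex -0.452 -0.33 -0.966
vertex -1.064 0.186 -0.147
vertex -0.756 -0.911 -0.026
endloop
endfacet
facet normal -0.217 0.624 0.751
outer loop
vertex -1.064 0.186 -0.147
vertex -2.159 0.212 -0.485
vertex -1.811 -0.576 0.271
endloop
endfacet
facet normal -0.939 0.329 -0.101
outer loop
vertex -2.159 0.212 -0.485
vertex -2.224 -0.289 -1.514
vertex -2.528 -0.87 -0.574
endloop
endfacet
facet normal -0.322 -0.193 -0.927
outer loop
vertex -2.224 -0.289 -1.514
vertex -1.169 -0.624 -1.811
vertex -1.916 -1.386 -1.393
endloop
endfacet
facet normal 0.780 -0.218 -0.586
outer loop
vertex -1.169 -0.624 -1.811
vertex -0.452 -0.33 -0.966
vertex -0.821 -1.412 -1.055
endloop
endfacet
facet normal 0.093 -0.481 0.872
outer loop
vertex -1.661 -1.564 -0.29
vertex -0.756 -0.911 -0.026
vertex -1.811 -0.576 0.271
endloop
endfacet
facet normal -0.589 -0.465 0.661
outer loop
vertex -1.661 -1.564 -0.29
vertex -1.811 -0.576 0.271
vertex -2.528 -0.87 -0.574
endloop
endfacet
facet normal -0.629 -0.777 0.020
outer loop
vertex -1.661 -1.564 -0.29
vertex -2.528 -0.87 -0.574
vertex -1.916 -1.386 -1.393
endloop
endfacet
facet normal 0.028 -0.986 -0.165
outer loop
vertex -1.661 -1.564 -0.29
vertex -1.916 -1.386 -1.393
vertex -0.821 -1.412 -1.055
endloop
endfacet
facet normal 0.474 -0.803 0.361
outer loop
vertex -1.661 -1.564 -0.29
vertex -0.821 -1.412 -1.055
vertex -0.756 -0.911 -0.026
endloop
endfacet
facet normal 0.322 0.193 0.927
outer loop
vertex -1.811 -0.576 0.271
vertex -0.756 -0.911 -0.026
vertex -1.064 0.186 -0.147
endloop
endfacet
facet normal -0.780 0.218 0.586
outer loop
vertex -2.528 -0.87 -0.574
vertex -1.811 -0.576 0.271
vertex -2.159 0.212 -0.485
endloop
endfacet
facet normal -0.845 -0.287 -0.451
outer loop
vertex -1.916 -1.386 -1.393
vertex -2.528 -0.87 -0.574
vertex -2.224 -0.289 -1.514
endloop
endfacet
facet normal 0.217 -0.624 -0.751
outer loop
vertex -0.821 -1.412 -1.055
vertex -1.916 -1.386 -1.393
vertex -1.169 -0.624 -1.811
endloop
endfacet
facet normal 0.939 -0.329 0.101
outer loop
vertex -0.756 -0.911 -0.026
vertex -0.821 -1.412 -1.055
vertex -0.452 -0.33 -0.966
endloop
endfacet
facet normal 0.536 0.034 -0.844
outer loop
vertex 1.273 0.466 2.838
vertex 0.628 0.806 2.442
vertex 1.188 1.291 2.817
endloop
endfacet
facet normal 0.838 0.100 0.536
outer loop
vertex 1.273 0.466 2.838
vertex 1.188 1.291 2.817
vertex 0.437 0.414 4.154
endloop
endfacet
facet normal 0.838 0.101 0.537
outer loop
vertex 0.437 0.414 4.154
vertex 1.188 1.291 2.817
vertex 0.351 1.239 4.133
endloop
endfacet
facet normal -0.536 -0.034 0.844
outer loop
vertex 0.437 0.414 4.154
vertex 0.351 1.239 4.133
vertex -0.208 0.754 3.758
endloop
endfacet
facet normal 0.536 0.033 -0.844
outer loop
vertex 1.188 1.291 2.817
vertex 0.628 0.806 2.442
vertex 0.542 1.631 2.42
endloop
endfacet
facet normal 0.329 0.912 0.245
outer loop
vertex 1.188 1.291 2.817
vertex 0.542 1.631 2.42
vertex 0.351 1.239 4.133
endloop
endfacet
facet normal 0.330 0.912 0.245
outer loop
vertex 0.351 1.239 4.133
vertex 0.542 1.631 2.42
vertex -0.294 1.579 3.736
endloop
endfacet
facet normal -0.537 -0.033 0.843
outer loop
vertex 0.351 1.239 4.133
vertex -0.294 1.579 3.736
vertex -0.208 0.754 3.758
endloop
endfacet
facet normal 0.536 0.033 -0.844
outer loop
vertex 0.542 1.631 2.42
vertex 0.628 0.806 2.442
vertex -0.017 1.146 2.046
endloop
endfacet
facet normal -0.508 0.810 -0.291
outer loop
vertex 0.542 1.631 2.42
vertex -0.017 1.146 2.046
vertex -0.294 1.579 3.736
endloop
endfacet
facet normal -0.508 0.810 -0.291
outer loop
vertex -0.294 1.579 3.736
vertex -0.017 1.146 2.046
vertex -0.853 1.094 3.362
endloop
endfacet
facet normal -0.536 -0.033 0.844
outer loop
vertex -0.294 1.579 3.736
vertex -0.853 1.094 3.362
vertex -0.208 0.754 3.758
endloop
endfacet
facet normal 0.536 0.034 -0.844
outer loop
vertex -0.017 1.146 2.046
vertex 0.628 0.806 2.442
vertex 0.069 0.321 2.067
endloop
endfacet
facet normal -0.838 -0.101 -0.536
outer loop
vertex -0.017 1.146 2.046
vertex 0.069 0.321 2.067
vertex -0.853 1.094 3.362
endloop
endfacet
facet normal -0.838 -0.100 -0.537
outer loop
vertex -0.853 1.094 3.362
vertex 0.069 0.321 2.067
vertex -0.768 0.269 3.383
endloop
endfacet
facet normal -0.536 -0.034 0.844
outer loop
vertex -0.853 1.094 3.362
vertex -0.768 0.269 3.383
vertex -0.208 0.754 3.758
endloop
endfacet
facet normal 0.537 0.033 -0.843
outer loop
vertex 0.069 0.321 2.067
vertex 0.628 0.806 2.442
vertex 0.714 -0.019 2.464
endloop
endfacet
facet normal -0.329 -0.912 -0.246
outer loop
vertex 0.069 0.321 2.067
vertex 0.714 -0.019 2.464
vertex -0.768 0.269 3.383
endloop
endfacet
facet normal -0.329 -0.912 -0.245
outer loop
vertex -0.768 0.269 3.383
vertex 0.714 -0.019 2.464
vertex -0.122 -0.071 3.78
endloop
endfacet
facet normal -0.536 -0.033 0.844
outer loop
vertex -0.768 0.269 3.383
vertex -0.122 -0.071 3.78
vertex -0.208 0.754 3.758
endloop
endfacet
facet normal 0.536 0.033 -0.844
outer loop
vertex 0.714 -0.019 2.464
vertex 0.628 0.806 2.442
vertex 1.273 0.466 2.838
endloop
endfacet
facet normal 0.508 -0.810 0.291
outer loop
vertex 0.714 -0.019 2.464
vertex 1.273 0.466 2.838
vertex -0.122 -0.071 3.78
endloop
endfacet
facet normal 0.508 -0.810 0.291
outer loop
vertex -0.122 -0.071 3.78
vertex 1.273 0.466 2.838
vertex 0.437 0.414 4.154
endloop
endfacet
facet normal -0.536 -0.033 0.844
outer loop
vertex -0.122 -0.071 3.78
vertex 0.437 0.414 4.154
vertex -0.208 0.754 3.758
endloop
endfacet

endsolid


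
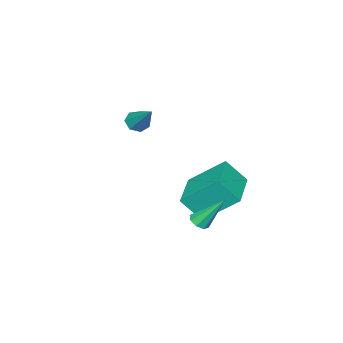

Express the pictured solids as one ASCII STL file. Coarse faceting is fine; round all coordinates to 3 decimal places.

solid 
facet normal 0.282 -0.529 -0.800
outer loop
vertex -0.665 2.367 -0.25
vertex -1.119 2.16 -0.273
vertex -0.907 2.568 -0.468
endloop
endfacet
facet normal 0.628 0.778 0.021
outer loop
vertex -0.665 2.367 -0.25
vertex -0.907 2.568 -0.468
vertex -1.621 3.1 1.153
endloop
endfacet
facet normal 0.280 -0.529 -0.801
outer loop
vertex -0.907 2.568 -0.468
vertex -1.119 2.16 -0.273
vertex -1.273 2.53 -0.571
endloop
endfacet
facet normal -0.010 0.949 -0.316
outer loop
vertex -0.907 2.568 -0.468
vertex -1.273 2.53 -0.571
vertex -1.621 3.1 1.153
endloop
endfacet
facet normal 0.283 -0.527 -0.801
outer loop
vertex -1.273 2.53 -0.571
vertex -1.119 2.16 -0.273
vertex -1.549 2.274 -0.5
endloop
endfacet
facet normal -0.684 0.640 -0.350
outer loop
vertex -1.273 2.53 -0.571
vertex -1.549 2.274 -0.5
vertex -1.621 3.1 1.153
endloop
endfacet
facet normal 0.283 -0.528 -0.801
outer loop
vertex -1.549 2.274 -0.5
vertex -1.119 2.16 -0.273
vertex -1.573 1.952 -0.296
endloop
endfacet
facet normal -0.997 0.036 -0.061
outer loop
vertex -1.549 2.274 -0.5
vertex -1.573 1.952 -0.296
vertex -1.621 3.1 1.153
endloop
endfacet
facet normal 0.283 -0.528 -0.801
outer loop
vertex -1.573 1.952 -0.296
vertex -1.119 2.16 -0.273
vertex -1.331 1.751 -0.078
endloop
endfacet
facet normal -0.769 -0.513 0.381
outer loop
vertex -1.573 1.952 -0.296
vertex -1.331 1.751 -0.078
vertex -1.621 3.1 1.153
endloop
endfacet
facet normal 0.284 -0.529 -0.800
outer loop
vertex -1.331 1.751 -0.078
vertex -1.119 2.16 -0.273
vertex -0.965 1.79 0.026
endloop
endfacet
facet normal -0.131 -0.683 0.718
outer loop
vertex -1.331 1.751 -0.078
vertex -0.965 1.79 0.026
vertex -1.621 3.1 1.153
endloop
endfacet
facet normal 0.283 -0.529 -0.800
outer loop
vertex -0.965 1.79 0.026
vertex -1.119 2.16 -0.273
vertex -0.689 2.045 -0.045
endloop
endfacet
facet normal 0.541 -0.376 0.752
outer loop
vertex -0.965 1.79 0.026
vertex -0.689 2.045 -0.045
vertex -1.621 3.1 1.153
endloop
endfacet
facet normal 0.282 -0.530 -0.800
outer loop
vertex -0.689 2.045 -0.045
vertex -1.119 2.16 -0.273
vertex -0.665 2.367 -0.25
endloop
endfacet
facet normal 0.856 0.231 0.463
outer loop
vertex -0.689 2.045 -0.045
vertex -0.665 2.367 -0.25
vertex -1.621 3.1 1.153
endloop
endfacet
facet normal -0.877 -0.478 0.043
outer loop
vertex -3.76 -0.519 -0.075
vertex -4.477 0.921 1.305
vertex -4.247 0.278 -1.159
endloop
endfacet
facet normal 0.338 -0.679 -0.651
outer loop
vertex -2.483 1.239 -1.245
vertex -3.76 -0.519 -0.075
vertex -4.247 0.278 -1.159
endloop
endfacet
facet normal -0.877 -0.478 0.043
outer loop
vertex -4.247 0.278 -1.159
vertex -4.477 0.921 1.305
vertex -4.964 1.718 0.222
endloop
endfacet
facet normal -0.340 0.557 -0.758
outer loop
vertex -4.964 1.718 0.222
vertex -2.483 1.239 -1.245
vertex -4.247 0.278 -1.159
endloop
endfacet
facet normal 0.340 -0.557 0.758
outer loop
vertex -3.76 -0.519 -0.075
vertex -2.713 1.882 1.219
vertex -4.477 0.921 1.305
endloop
endfacet
facet normal 0.338 -0.679 -0.652
outer loop
vertex -1.996 0.442 -0.162
vertex -3.76 -0.519 -0.075
vertex -2.483 1.239 -1.245
endloop
endfacet
facet normal 0.341 -0.557 0.758
outer loop
vertex -1.996 0.442 -0.162
vertex -2.713 1.882 1.219
vertex -3.76 -0.519 -0.075
endloop
endfacet
facet normal -0.338 0.679 0.652
outer loop
vertex -4.477 0.921 1.305
vertex -2.713 1.882 1.219
vertex -4.964 1.718 0.222
endloop
endfacet
facet normal -0.341 0.557 -0.758
outer loop
vertex -3.2 2.679 0.135
vertex -2.483 1.239 -1.245
vertex -4.964 1.718 0.222
endloop
endfacet
facet normal -0.338 0.679 0.651
outer loop
vertex -4.964 1.718 0.222
vertex -2.713 1.882 1.219
vertex -3.2 2.679 0.135
endloop
endfacet
facet normal 0.877 0.478 -0.043
outer loop
vertex -3.2 2.679 0.135
vertex -1.996 0.442 -0.162
vertex -2.483 1.239 -1.245
endloop
endfacet
facet normal 0.877 0.478 -0.043
outer loop
vertex -2.713 1.882 1.219
vertex -1.996 0.442 -0.162
vertex -3.2 2.679 0.135
endloop
endfacet
facet normal -0.292 -0.673 -0.679
outer loop
vertex -3.511 -3.866 2.528
vertex -3.985 -3.523 2.392
vertex -3.437 -3.516 2.149
endloop
endfacet
facet normal 0.990 -0.111 0.091
outer loop
vertex -3.511 -3.866 2.528
vertex -3.437 -3.516 2.149
vertex -3.435 -2.257 3.668
endloop
endfacet
facet normal -0.292 -0.674 -0.679
outer loop
vertex -3.437 -3.516 2.149
vertex -3.985 -3.523 2.392
vertex -3.775 -3.172 1.953
endloop
endfacet
facet normal 0.756 0.504 -0.419
outer loop
vertex -3.437 -3.516 2.149
vertex -3.775 -3.172 1.953
vertex -3.435 -2.257 3.668
endloop
endfacet
facet normal -0.293 -0.673 -0.679
outer loop
vertex -3.775 -3.172 1.953
vertex -3.985 -3.523 2.392
vertex -4.271 -3.092 2.088
endloop
endfacet
facet normal 0.013 0.881 -0.473
outer loop
vertex -3.775 -3.172 1.953
vertex -4.271 -3.092 2.088
vertex -3.435 -2.257 3.668
endloop
endfacet
facet normal -0.293 -0.673 -0.679
outer loop
vertex -4.271 -3.092 2.088
vertex -3.985 -3.523 2.392
vertex -4.552 -3.337 2.452
endloop
endfacet
facet normal -0.678 0.734 -0.029
outer loop
vertex -4.271 -3.092 2.088
vertex -4.552 -3.337 2.452
vertex -3.435 -2.257 3.668
endloop
endfacet
facet normal -0.293 -0.673 -0.679
outer loop
vertex -4.552 -3.337 2.452
vertex -3.985 -3.523 2.392
vertex -4.406 -3.722 2.771
endloop
endfacet
facet normal -0.798 0.175 0.577
outer loop
vertex -4.552 -3.337 2.452
vertex -4.406 -3.722 2.771
vertex -3.435 -2.257 3.668
endloop
endfacet
facet normal -0.293 -0.673 -0.679
outer loop
vertex -4.406 -3.722 2.771
vertex -3.985 -3.523 2.392
vertex -3.943 -3.957 2.804
endloop
endfacet
facet normal -0.255 -0.377 0.891
outer loop
vertex -4.406 -3.722 2.771
vertex -3.943 -3.957 2.804
vertex -3.435 -2.257 3.668
endloop
endfacet
facet normal -0.292 -0.673 -0.679
outer loop
vertex -3.943 -3.957 2.804
vertex -3.985 -3.523 2.392
vertex -3.511 -3.866 2.528
endloop
endfacet
facet normal 0.538 -0.504 0.676
outer loop
vertex -3.943 -3.957 2.804
vertex -3.511 -3.866 2.528
vertex -3.435 -2.257 3.668
endloop
endfacet

endsolid


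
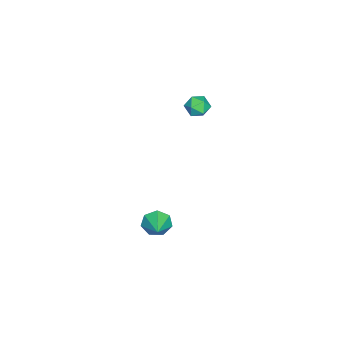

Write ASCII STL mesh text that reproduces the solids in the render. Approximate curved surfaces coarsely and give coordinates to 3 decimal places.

solid 
facet normal -0.865 -0.328 -0.379
outer loop
vertex 2.83 2.912 -0.35
vertex 2.498 3.14 0.21
vertex 2.629 3.475 -0.378
endloop
endfacet
facet normal 0.737 0.231 -0.636
outer loop
vertex 2.83 2.912 -0.35
vertex 2.629 3.475 -0.378
vertex 3.502 3.52 0.65
endloop
endfacet
facet normal -0.865 -0.328 -0.380
outer loop
vertex 2.629 3.475 -0.378
vertex 2.498 3.14 0.21
vertex 2.329 3.786 0.037
endloop
endfacet
facet normal 0.382 0.851 -0.361
outer loop
vertex 2.629 3.475 -0.378
vertex 2.329 3.786 0.037
vertex 3.502 3.52 0.65
endloop
endfacet
facet normal -0.865 -0.328 -0.379
outer loop
vertex 2.329 3.786 0.037
vertex 2.498 3.14 0.21
vertex 2.157 3.61 0.582
endloop
endfacet
facet normal 0.047 0.946 0.320
outer loop
vertex 2.329 3.786 0.037
vertex 2.157 3.61 0.582
vertex 3.502 3.52 0.65
endloop
endfacet
facet normal -0.865 -0.328 -0.379
outer loop
vertex 2.157 3.61 0.582
vertex 2.498 3.14 0.21
vertex 2.241 3.08 0.848
endloop
endfacet
facet normal -0.015 0.447 0.895
outer loop
vertex 2.157 3.61 0.582
vertex 2.241 3.08 0.848
vertex 3.502 3.52 0.65
endloop
endfacet
facet normal -0.865 -0.328 -0.379
outer loop
vertex 2.241 3.08 0.848
vertex 2.498 3.14 0.21
vertex 2.519 2.595 0.633
endloop
endfacet
facet normal 0.242 -0.274 0.931
outer loop
vertex 2.241 3.08 0.848
vertex 2.519 2.595 0.633
vertex 3.502 3.52 0.65
endloop
endfacet
facet normal -0.865 -0.328 -0.379
outer loop
vertex 2.519 2.595 0.633
vertex 2.498 3.14 0.21
vertex 2.781 2.52 0.1
endloop
endfacet
facet normal 0.624 -0.671 0.401
outer loop
vertex 2.519 2.595 0.633
vertex 2.781 2.52 0.1
vertex 3.502 3.52 0.65
endloop
endfacet
facet normal -0.865 -0.328 -0.380
outer loop
vertex 2.781 2.52 0.1
vertex 2.498 3.14 0.21
vertex 2.83 2.912 -0.35
endloop
endfacet
facet normal 0.845 -0.446 -0.296
outer loop
vertex 2.781 2.52 0.1
vertex 2.83 2.912 -0.35
vertex 3.502 3.52 0.65
endloop
endfacet
facet normal -0.283 0.142 0.949
outer loop
vertex -3.112 3.475 3.886
vertex -3.709 3.294 3.735
vertex -3.281 2.858 3.928
endloop
endfacet
facet normal 0.404 -0.048 0.914
outer loop
vertex -3.112 3.475 3.886
vertex -3.281 2.858 3.928
vertex -2.71 3.018 3.684
endloop
endfacet
facet normal 0.745 0.431 0.509
outer loop
vertex -3.112 3.475 3.886
vertex -2.71 3.018 3.684
vertex -2.785 3.554 3.34
endloop
endfacet
facet normal 0.269 0.917 0.294
outer loop
vertex -3.112 3.475 3.886
vertex -2.785 3.554 3.34
vertex -3.403 3.725 3.371
endloop
endfacet
facet normal -0.367 0.738 0.566
outer loop
vertex -3.112 3.475 3.886
vertex -3.403 3.725 3.371
vertex -3.709 3.294 3.735
endloop
endfacet
facet normal 0.441 -0.679 0.587
outer loop
vertex -2.71 3.018 3.684
vertex -3.281 2.858 3.928
vertex -3.057 2.555 3.409
endloop
endfacet
facet normal -0.670 -0.373 0.642
outer loop
vertex -3.281 2.858 3.928
vertex -3.709 3.294 3.735
vertex -3.675 2.726 3.44
endloop
endfacet
facet normal -0.806 0.591 0.022
outer loop
vertex -3.709 3.294 3.735
vertex -3.403 3.725 3.371
vertex -3.75 3.262 3.096
endloop
endfacet
facet normal 0.223 0.881 -0.418
outer loop
vertex -3.403 3.725 3.371
vertex -2.785 3.554 3.34
vertex -3.179 3.422 2.852
endloop
endfacet
facet normal 0.993 0.095 -0.068
outer loop
vertex -2.785 3.554 3.34
vertex -2.71 3.018 3.684
vertex -2.751 2.986 3.045
endloop
endfacet
facet normal -0.269 -0.917 -0.294
outer loop
vertex -3.348 2.805 2.894
vertex -3.057 2.555 3.409
vertex -3.675 2.726 3.44
endloop
endfacet
facet normal -0.745 -0.431 -0.509
outer loop
vertex -3.348 2.805 2.894
vertex -3.675 2.726 3.44
vertex -3.75 3.262 3.096
endloop
endfacet
facet normal -0.404 0.048 -0.914
outer loop
vertex -3.348 2.805 2.894
vertex -3.75 3.262 3.096
vertex -3.179 3.422 2.852
endloop
endfacet
facet normal 0.283 -0.142 -0.949
outer loop
vertex -3.348 2.805 2.894
vertex -3.179 3.422 2.852
vertex -2.751 2.986 3.045
endloop
endfacet
facet normal 0.367 -0.738 -0.566
outer loop
vertex -3.348 2.805 2.894
vertex -2.751 2.986 3.045
vertex -3.057 2.555 3.409
endloop
endfacet
facet normal -0.223 -0.881 0.418
outer loop
vertex -3.675 2.726 3.44
vertex -3.057 2.555 3.409
vertex -3.281 2.858 3.928
endloop
endfacet
facet normal -0.993 -0.095 0.068
outer loop
vertex -3.75 3.262 3.096
vertex -3.675 2.726 3.44
vertex -3.709 3.294 3.735
endloop
endfacet
facet normal -0.441 0.679 -0.587
outer loop
vertex -3.179 3.422 2.852
vertex -3.75 3.262 3.096
vertex -3.403 3.725 3.371
endloop
endfacet
facet normal 0.670 0.373 -0.642
outer loop
vertex -2.751 2.986 3.045
vertex -3.179 3.422 2.852
vertex -2.785 3.554 3.34
endloop
endfacet
facet normal 0.806 -0.591 -0.022
outer loop
vertex -3.057 2.555 3.409
vertex -2.751 2.986 3.045
vertex -2.71 3.018 3.684
endloop
endfacet

endsolid


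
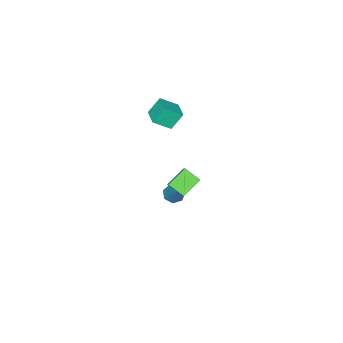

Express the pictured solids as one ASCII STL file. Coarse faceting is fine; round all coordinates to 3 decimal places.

solid 
facet normal -0.855 0.101 0.508
outer loop
vertex 0.154 2.692 0.436
vertex -0.053 3.556 -0.084
vertex -0.381 2.094 -0.345
endloop
endfacet
facet normal 0.201 -0.839 0.505
outer loop
vertex 0.713 1.964 -0.996
vertex 0.154 2.692 0.436
vertex -0.381 2.094 -0.345
endloop
endfacet
facet normal -0.855 0.101 0.509
outer loop
vertex -0.381 2.094 -0.345
vertex -0.053 3.556 -0.084
vertex -0.589 2.958 -0.865
endloop
endfacet
facet normal -0.478 -0.535 -0.697
outer loop
vertex -0.589 2.958 -0.865
vertex 0.713 1.964 -0.996
vertex -0.381 2.094 -0.345
endloop
endfacet
facet normal 0.478 0.534 0.697
outer loop
vertex 0.154 2.692 0.436
vertex 1.041 3.426 -0.735
vertex -0.053 3.556 -0.084
endloop
endfacet
facet normal 0.201 -0.839 0.505
outer loop
vertex 1.249 2.562 -0.215
vertex 0.154 2.692 0.436
vertex 0.713 1.964 -0.996
endloop
endfacet
facet normal 0.478 0.535 0.697
outer loop
vertex 1.249 2.562 -0.215
vertex 1.041 3.426 -0.735
vertex 0.154 2.692 0.436
endloop
endfacet
facet normal -0.201 0.839 -0.505
outer loop
vertex -0.053 3.556 -0.084
vertex 1.041 3.426 -0.735
vertex -0.589 2.958 -0.865
endloop
endfacet
facet normal -0.478 -0.534 -0.697
outer loop
vertex 0.506 2.828 -1.516
vertex 0.713 1.964 -0.996
vertex -0.589 2.958 -0.865
endloop
endfacet
facet normal -0.201 0.839 -0.505
outer loop
vertex -0.589 2.958 -0.865
vertex 1.041 3.426 -0.735
vertex 0.506 2.828 -1.516
endloop
endfacet
facet normal 0.855 -0.102 -0.509
outer loop
vertex 0.506 2.828 -1.516
vertex 1.249 2.562 -0.215
vertex 0.713 1.964 -0.996
endloop
endfacet
facet normal 0.855 -0.100 -0.509
outer loop
vertex 1.041 3.426 -0.735
vertex 1.249 2.562 -0.215
vertex 0.506 2.828 -1.516
endloop
endfacet
facet normal -0.439 -0.494 -0.751
outer loop
vertex -1.129 0.623 -4.878
vertex -1.509 0.357 -4.481
vertex -1.581 0.882 -4.784
endloop
endfacet
facet normal 0.386 0.824 -0.414
outer loop
vertex -1.129 0.623 -4.878
vertex -1.581 0.882 -4.784
vertex -0.631 1.343 -2.979
endloop
endfacet
facet normal -0.440 -0.493 -0.750
outer loop
vertex -1.581 0.882 -4.784
vertex -1.509 0.357 -4.481
vertex -1.978 0.746 -4.462
endloop
endfacet
facet normal -0.359 0.932 -0.049
outer loop
vertex -1.581 0.882 -4.784
vertex -1.978 0.746 -4.462
vertex -0.631 1.343 -2.979
endloop
endfacet
facet normal -0.439 -0.492 -0.752
outer loop
vertex -1.978 0.746 -4.462
vertex -1.509 0.357 -4.481
vertex -2.023 0.317 -4.155
endloop
endfacet
facet normal -0.746 0.437 0.502
outer loop
vertex -1.978 0.746 -4.462
vertex -2.023 0.317 -4.155
vertex -0.631 1.343 -2.979
endloop
endfacet
facet normal -0.438 -0.493 -0.752
outer loop
vertex -2.023 0.317 -4.155
vertex -1.509 0.357 -4.481
vertex -1.68 -0.081 -4.094
endloop
endfacet
facet normal -0.484 -0.290 0.826
outer loop
vertex -2.023 0.317 -4.155
vertex -1.68 -0.081 -4.094
vertex -0.631 1.343 -2.979
endloop
endfacet
facet normal -0.439 -0.493 -0.751
outer loop
vertex -1.68 -0.081 -4.094
vertex -1.509 0.357 -4.481
vertex -1.209 -0.15 -4.324
endloop
endfacet
facet normal 0.229 -0.699 0.678
outer loop
vertex -1.68 -0.081 -4.094
vertex -1.209 -0.15 -4.324
vertex -0.631 1.343 -2.979
endloop
endfacet
facet normal -0.438 -0.492 -0.752
outer loop
vertex -1.209 -0.15 -4.324
vertex -1.509 0.357 -4.481
vertex -0.963 0.164 -4.673
endloop
endfacet
facet normal 0.858 -0.485 0.169
outer loop
vertex -1.209 -0.15 -4.324
vertex -0.963 0.164 -4.673
vertex -0.631 1.343 -2.979
endloop
endfacet
facet normal -0.439 -0.494 -0.751
outer loop
vertex -0.963 0.164 -4.673
vertex -1.509 0.357 -4.481
vertex -1.129 0.623 -4.878
endloop
endfacet
facet normal 0.928 0.194 -0.317
outer loop
vertex -0.963 0.164 -4.673
vertex -1.129 0.623 -4.878
vertex -0.631 1.343 -2.979
endloop
endfacet
facet normal -0.550 -0.827 -0.113
outer loop
vertex -0.42 -0.44 2.714
vertex -1.019 -0.167 3.633
vertex -1.175 0.153 2.046
endloop
endfacet
facet normal 0.530 -0.242 -0.813
outer loop
vertex -0.581 1.047 2.167
vertex -0.42 -0.44 2.714
vertex -1.175 0.153 2.046
endloop
endfacet
facet normal -0.550 -0.828 -0.113
outer loop
vertex -1.175 0.153 2.046
vertex -1.019 -0.167 3.633
vertex -1.774 0.426 2.964
endloop
endfacet
facet normal -0.646 0.506 -0.572
outer loop
vertex -1.774 0.426 2.964
vertex -0.581 1.047 2.167
vertex -1.175 0.153 2.046
endloop
endfacet
facet normal 0.646 -0.506 0.571
outer loop
vertex -0.42 -0.44 2.714
vertex -0.425 0.727 3.754
vertex -1.019 -0.167 3.633
endloop
endfacet
facet normal 0.530 -0.242 -0.813
outer loop
vertex 0.174 0.454 2.836
vertex -0.42 -0.44 2.714
vertex -0.581 1.047 2.167
endloop
endfacet
facet normal 0.645 -0.507 0.572
outer loop
vertex 0.174 0.454 2.836
vertex -0.425 0.727 3.754
vertex -0.42 -0.44 2.714
endloop
endfacet
facet normal -0.530 0.242 0.813
outer loop
vertex -1.019 -0.167 3.633
vertex -0.425 0.727 3.754
vertex -1.774 0.426 2.964
endloop
endfacet
facet normal -0.646 0.507 -0.571
outer loop
vertex -1.18 1.32 3.086
vertex -0.581 1.047 2.167
vertex -1.774 0.426 2.964
endloop
endfacet
facet normal -0.530 0.241 0.813
outer loop
vertex -1.774 0.426 2.964
vertex -0.425 0.727 3.754
vertex -1.18 1.32 3.086
endloop
endfacet
facet normal 0.550 0.827 0.113
outer loop
vertex -1.18 1.32 3.086
vertex 0.174 0.454 2.836
vertex -0.581 1.047 2.167
endloop
endfacet
facet normal 0.550 0.827 0.113
outer loop
vertex -0.425 0.727 3.754
vertex 0.174 0.454 2.836
vertex -1.18 1.32 3.086
endloop
endfacet

endsolid


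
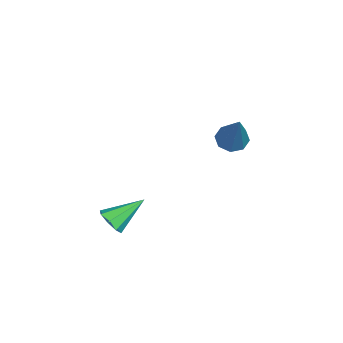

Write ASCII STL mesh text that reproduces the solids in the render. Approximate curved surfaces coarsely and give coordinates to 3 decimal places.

solid 
facet normal -0.585 -0.172 -0.793
outer loop
vertex -0.79 1.164 -0.532
vertex -1.089 0.748 -0.221
vertex -1.149 1.339 -0.305
endloop
endfacet
facet normal 0.358 0.922 -0.145
outer loop
vertex -0.79 1.164 -0.532
vertex -1.149 1.339 -0.305
vertex 0.149 1.112 1.461
endloop
endfacet
facet normal -0.584 -0.172 -0.793
outer loop
vertex -1.149 1.339 -0.305
vertex -1.089 0.748 -0.221
vertex -1.473 1.167 -0.029
endloop
endfacet
facet normal -0.240 0.925 0.295
outer loop
vertex -1.149 1.339 -0.305
vertex -1.473 1.167 -0.029
vertex 0.149 1.112 1.461
endloop
endfacet
facet normal -0.584 -0.172 -0.793
outer loop
vertex -1.473 1.167 -0.029
vertex -1.089 0.748 -0.221
vertex -1.573 0.75 0.135
endloop
endfacet
facet normal -0.609 0.413 0.678
outer loop
vertex -1.473 1.167 -0.029
vertex -1.573 0.75 0.135
vertex 0.149 1.112 1.461
endloop
endfacet
facet normal -0.584 -0.171 -0.793
outer loop
vertex -1.573 0.75 0.135
vertex -1.089 0.748 -0.221
vertex -1.389 0.331 0.09
endloop
endfacet
facet normal -0.535 -0.319 0.782
outer loop
vertex -1.573 0.75 0.135
vertex -1.389 0.331 0.09
vertex 0.149 1.112 1.461
endloop
endfacet
facet normal -0.583 -0.172 -0.794
outer loop
vertex -1.389 0.331 0.09
vertex -1.089 0.748 -0.221
vertex -1.03 0.157 -0.136
endloop
endfacet
facet normal -0.062 -0.836 0.545
outer loop
vertex -1.389 0.331 0.09
vertex -1.03 0.157 -0.136
vertex 0.149 1.112 1.461
endloop
endfacet
facet normal -0.585 -0.172 -0.793
outer loop
vertex -1.03 0.157 -0.136
vertex -1.089 0.748 -0.221
vertex -0.705 0.328 -0.413
endloop
endfacet
facet normal 0.533 -0.839 0.108
outer loop
vertex -1.03 0.157 -0.136
vertex -0.705 0.328 -0.413
vertex 0.149 1.112 1.461
endloop
endfacet
facet normal -0.584 -0.171 -0.794
outer loop
vertex -0.705 0.328 -0.413
vertex -1.089 0.748 -0.221
vertex -0.606 0.746 -0.576
endloop
endfacet
facet normal 0.905 -0.323 -0.277
outer loop
vertex -0.705 0.328 -0.413
vertex -0.606 0.746 -0.576
vertex 0.149 1.112 1.461
endloop
endfacet
facet normal -0.584 -0.173 -0.793
outer loop
vertex -0.606 0.746 -0.576
vertex -1.089 0.748 -0.221
vertex -0.79 1.164 -0.532
endloop
endfacet
facet normal 0.831 0.406 -0.381
outer loop
vertex -0.606 0.746 -0.576
vertex -0.79 1.164 -0.532
vertex 0.149 1.112 1.461
endloop
endfacet
facet normal 0.371 -0.727 -0.577
outer loop
vertex 3.891 -2.666 -1.176
vertex 3.43 -2.649 -1.494
vertex 3.926 -2.39 -1.501
endloop
endfacet
facet normal 0.739 0.472 0.481
outer loop
vertex 3.891 -2.666 -1.176
vertex 3.926 -2.39 -1.501
vertex 2.91 -1.631 -0.686
endloop
endfacet
facet normal 0.372 -0.727 -0.577
outer loop
vertex 3.926 -2.39 -1.501
vertex 3.43 -2.649 -1.494
vertex 3.671 -2.265 -1.823
endloop
endfacet
facet normal 0.540 0.835 -0.104
outer loop
vertex 3.926 -2.39 -1.501
vertex 3.671 -2.265 -1.823
vertex 2.91 -1.631 -0.686
endloop
endfacet
facet normal 0.372 -0.727 -0.577
outer loop
vertex 3.671 -2.265 -1.823
vertex 3.43 -2.649 -1.494
vertex 3.275 -2.366 -1.951
endloop
endfacet
facet normal -0.053 0.857 -0.513
outer loop
vertex 3.671 -2.265 -1.823
vertex 3.275 -2.366 -1.951
vertex 2.91 -1.631 -0.686
endloop
endfacet
facet normal 0.371 -0.728 -0.577
outer loop
vertex 3.275 -2.366 -1.951
vertex 3.43 -2.649 -1.494
vertex 2.969 -2.632 -1.812
endloop
endfacet
facet normal -0.686 0.526 -0.503
outer loop
vertex 3.275 -2.366 -1.951
vertex 2.969 -2.632 -1.812
vertex 2.91 -1.631 -0.686
endloop
endfacet
facet normal 0.372 -0.727 -0.578
outer loop
vertex 2.969 -2.632 -1.812
vertex 3.43 -2.649 -1.494
vertex 2.934 -2.909 -1.486
endloop
endfacet
facet normal -0.996 0.031 -0.080
outer loop
vertex 2.969 -2.632 -1.812
vertex 2.934 -2.909 -1.486
vertex 2.91 -1.631 -0.686
endloop
endfacet
facet normal 0.372 -0.727 -0.577
outer loop
vertex 2.934 -2.909 -1.486
vertex 3.43 -2.649 -1.494
vertex 3.189 -3.033 -1.165
endloop
endfacet
facet normal -0.797 -0.331 0.505
outer loop
vertex 2.934 -2.909 -1.486
vertex 3.189 -3.033 -1.165
vertex 2.91 -1.631 -0.686
endloop
endfacet
facet normal 0.370 -0.727 -0.578
outer loop
vertex 3.189 -3.033 -1.165
vertex 3.43 -2.649 -1.494
vertex 3.585 -2.933 -1.037
endloop
endfacet
facet normal -0.206 -0.353 0.913
outer loop
vertex 3.189 -3.033 -1.165
vertex 3.585 -2.933 -1.037
vertex 2.91 -1.631 -0.686
endloop
endfacet
facet normal 0.372 -0.727 -0.578
outer loop
vertex 3.585 -2.933 -1.037
vertex 3.43 -2.649 -1.494
vertex 3.891 -2.666 -1.176
endloop
endfacet
facet normal 0.429 -0.021 0.903
outer loop
vertex 3.585 -2.933 -1.037
vertex 3.891 -2.666 -1.176
vertex 2.91 -1.631 -0.686
endloop
endfacet

endsolid
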